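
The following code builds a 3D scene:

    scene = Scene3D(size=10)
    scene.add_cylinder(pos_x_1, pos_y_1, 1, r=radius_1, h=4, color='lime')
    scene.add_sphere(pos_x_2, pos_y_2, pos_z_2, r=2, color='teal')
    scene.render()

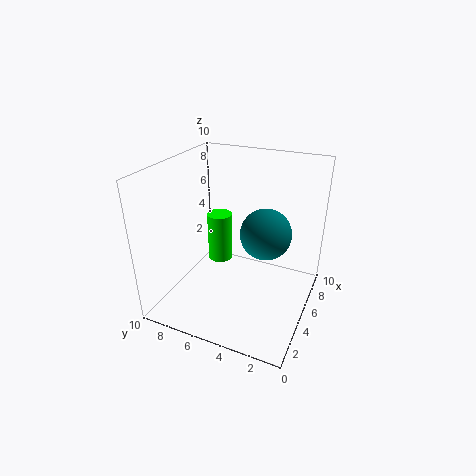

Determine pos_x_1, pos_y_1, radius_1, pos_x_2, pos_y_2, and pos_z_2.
pos_x_1 = 8; pos_y_1 = 8; radius_1 = 1; pos_x_2 = 8; pos_y_2 = 4; pos_z_2 = 4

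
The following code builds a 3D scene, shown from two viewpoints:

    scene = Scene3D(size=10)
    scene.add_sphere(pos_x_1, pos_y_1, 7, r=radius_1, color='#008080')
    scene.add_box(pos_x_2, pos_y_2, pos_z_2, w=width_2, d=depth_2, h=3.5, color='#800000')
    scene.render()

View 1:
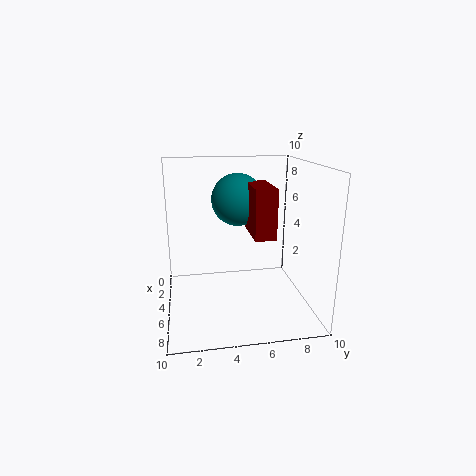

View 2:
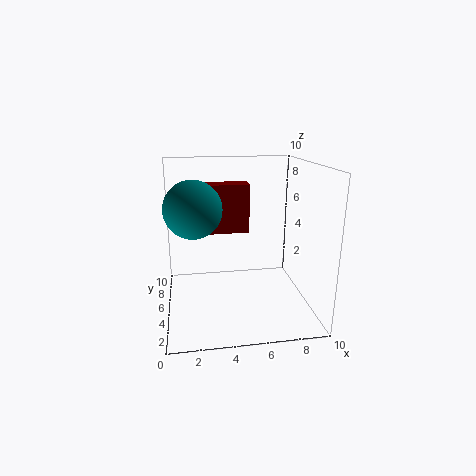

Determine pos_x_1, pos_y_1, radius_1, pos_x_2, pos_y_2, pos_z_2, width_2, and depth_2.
pos_x_1 = 2
pos_y_1 = 5.5
radius_1 = 2
pos_x_2 = 2.5
pos_y_2 = 6
pos_z_2 = 5
width_2 = 3.5
depth_2 = 1.5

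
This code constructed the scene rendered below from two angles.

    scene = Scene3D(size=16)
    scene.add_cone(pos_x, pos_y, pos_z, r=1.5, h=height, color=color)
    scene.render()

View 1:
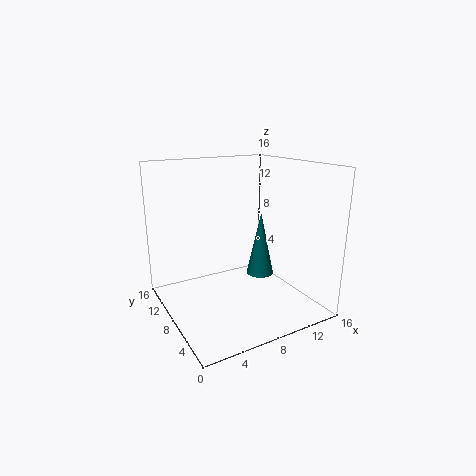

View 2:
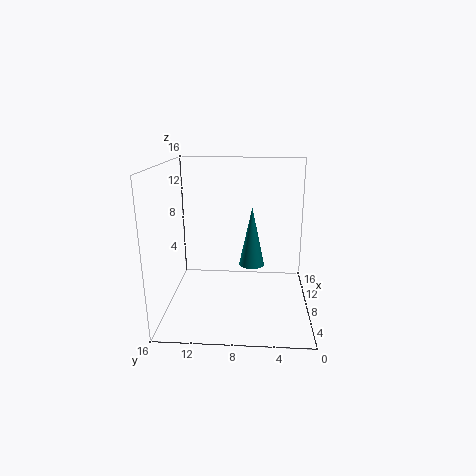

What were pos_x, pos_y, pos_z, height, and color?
pos_x = 10, pos_y = 6.5, pos_z = 4, height = 7, color = 'teal'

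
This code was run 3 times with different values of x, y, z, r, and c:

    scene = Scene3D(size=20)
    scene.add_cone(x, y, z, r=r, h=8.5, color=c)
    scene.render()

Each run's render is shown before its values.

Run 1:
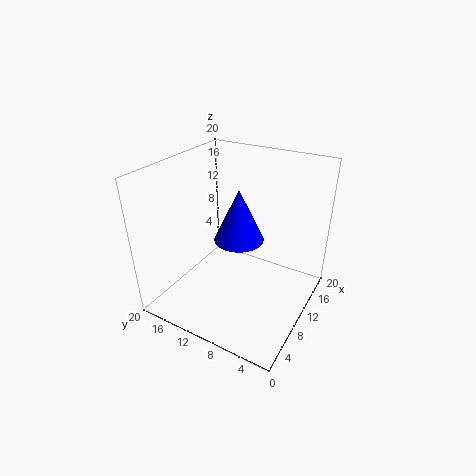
x = 15.5; y = 13; z = 6; r = 4; c = 'blue'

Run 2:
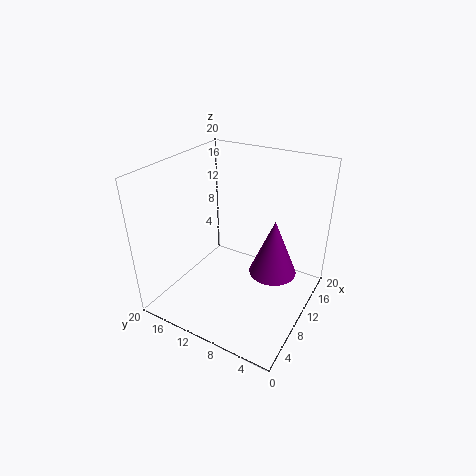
x = 13.5; y = 6; z = 3.5; r = 3.5; c = 'purple'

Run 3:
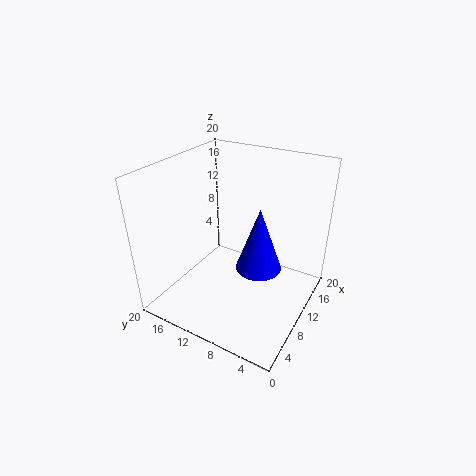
x = 8.5; y = 6; z = 7.5; r = 3; c = 'blue'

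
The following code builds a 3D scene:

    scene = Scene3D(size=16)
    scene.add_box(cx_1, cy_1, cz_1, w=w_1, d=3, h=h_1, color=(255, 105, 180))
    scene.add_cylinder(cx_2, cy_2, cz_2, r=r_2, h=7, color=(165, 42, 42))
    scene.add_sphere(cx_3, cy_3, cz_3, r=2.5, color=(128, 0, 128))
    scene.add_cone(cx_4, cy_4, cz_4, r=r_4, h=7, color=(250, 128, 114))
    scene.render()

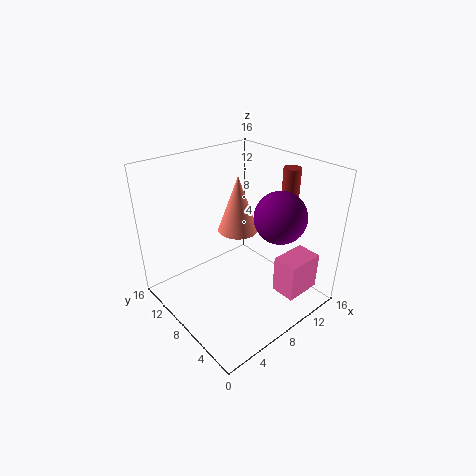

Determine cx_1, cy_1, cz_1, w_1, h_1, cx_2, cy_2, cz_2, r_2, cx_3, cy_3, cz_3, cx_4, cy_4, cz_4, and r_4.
cx_1 = 11.5, cy_1 = 2.5, cz_1 = 0.5, w_1 = 4.5, h_1 = 4.5, cx_2 = 14.5, cy_2 = 6.5, cz_2 = 8, r_2 = 1, cx_3 = 8.5, cy_3 = 2.5, cz_3 = 12.5, cx_4 = 11, cy_4 = 11.5, cz_4 = 6.5, r_4 = 2.5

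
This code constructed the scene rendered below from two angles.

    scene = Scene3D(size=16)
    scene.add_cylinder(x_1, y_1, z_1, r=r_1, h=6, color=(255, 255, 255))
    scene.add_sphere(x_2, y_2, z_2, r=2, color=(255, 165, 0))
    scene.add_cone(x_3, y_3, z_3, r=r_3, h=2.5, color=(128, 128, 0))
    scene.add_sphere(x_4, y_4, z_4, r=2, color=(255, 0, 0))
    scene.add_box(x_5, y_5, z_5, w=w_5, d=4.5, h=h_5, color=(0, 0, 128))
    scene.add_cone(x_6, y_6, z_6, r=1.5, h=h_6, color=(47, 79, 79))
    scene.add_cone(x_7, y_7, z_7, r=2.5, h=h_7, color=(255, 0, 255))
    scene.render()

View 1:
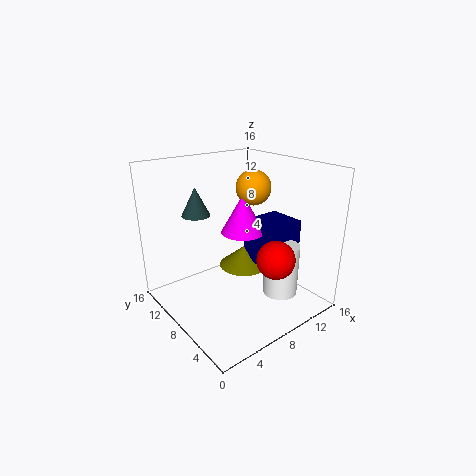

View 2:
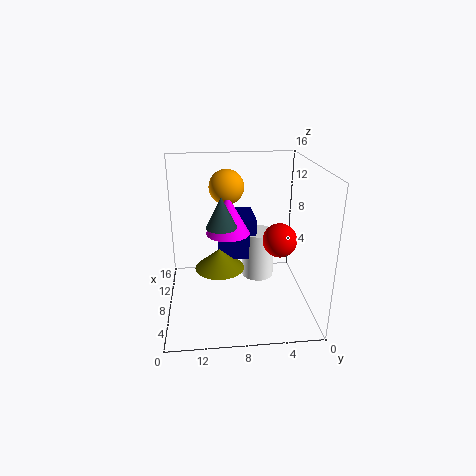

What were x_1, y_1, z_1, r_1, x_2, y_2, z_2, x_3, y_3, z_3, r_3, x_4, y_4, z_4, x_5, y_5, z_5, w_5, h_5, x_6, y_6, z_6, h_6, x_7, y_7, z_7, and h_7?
x_1 = 12, y_1 = 5, z_1 = 1, r_1 = 2, x_2 = 11, y_2 = 9, z_2 = 13, x_3 = 10.5, y_3 = 10, z_3 = 3, r_3 = 3, x_4 = 9, y_4 = 3, z_4 = 7, x_5 = 10.5, y_5 = 5.5, z_5 = 4, w_5 = 5, h_5 = 5, x_6 = 4, y_6 = 10, z_6 = 11, h_6 = 3, x_7 = 9.5, y_7 = 9, z_7 = 8, h_7 = 4.5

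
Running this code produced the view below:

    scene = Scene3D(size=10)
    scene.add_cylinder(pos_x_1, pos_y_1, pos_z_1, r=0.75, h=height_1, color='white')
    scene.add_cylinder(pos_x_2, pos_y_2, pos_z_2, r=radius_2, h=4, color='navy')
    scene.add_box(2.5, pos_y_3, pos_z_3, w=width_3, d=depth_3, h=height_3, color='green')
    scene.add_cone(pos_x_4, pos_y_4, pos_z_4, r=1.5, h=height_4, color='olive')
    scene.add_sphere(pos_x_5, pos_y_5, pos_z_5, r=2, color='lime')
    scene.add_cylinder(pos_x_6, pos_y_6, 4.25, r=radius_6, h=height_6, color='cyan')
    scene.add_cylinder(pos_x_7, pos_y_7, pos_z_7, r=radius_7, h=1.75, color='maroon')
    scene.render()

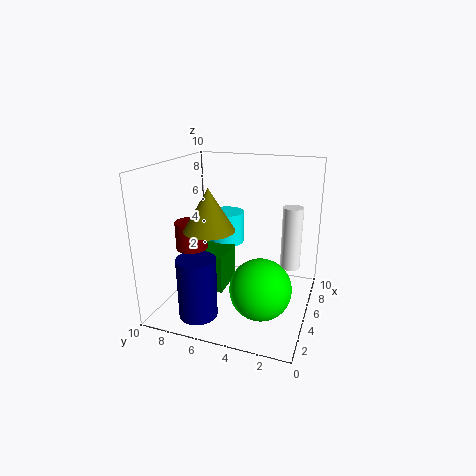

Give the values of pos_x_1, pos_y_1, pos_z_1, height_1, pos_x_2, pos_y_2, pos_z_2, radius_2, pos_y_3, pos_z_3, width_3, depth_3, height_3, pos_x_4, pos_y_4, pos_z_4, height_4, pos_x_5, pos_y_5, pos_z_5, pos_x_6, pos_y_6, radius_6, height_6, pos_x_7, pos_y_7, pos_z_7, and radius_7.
pos_x_1 = 7.75
pos_y_1 = 1.75
pos_z_1 = 2
height_1 = 4.75
pos_x_2 = 1.5
pos_y_2 = 6.5
pos_z_2 = 0.75
radius_2 = 1.25
pos_y_3 = 5.25
pos_z_3 = 2
width_3 = 2.5
depth_3 = 2
height_3 = 2.5
pos_x_4 = 1.5
pos_y_4 = 5.5
pos_z_4 = 6.75
height_4 = 2.5
pos_x_5 = 3
pos_y_5 = 2.75
pos_z_5 = 2.5
pos_x_6 = 6
pos_y_6 = 6.25
radius_6 = 1.25
height_6 = 2.25
pos_x_7 = 2.5
pos_y_7 = 7.25
pos_z_7 = 5
radius_7 = 1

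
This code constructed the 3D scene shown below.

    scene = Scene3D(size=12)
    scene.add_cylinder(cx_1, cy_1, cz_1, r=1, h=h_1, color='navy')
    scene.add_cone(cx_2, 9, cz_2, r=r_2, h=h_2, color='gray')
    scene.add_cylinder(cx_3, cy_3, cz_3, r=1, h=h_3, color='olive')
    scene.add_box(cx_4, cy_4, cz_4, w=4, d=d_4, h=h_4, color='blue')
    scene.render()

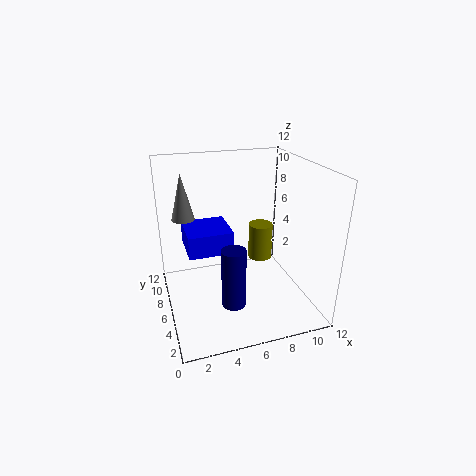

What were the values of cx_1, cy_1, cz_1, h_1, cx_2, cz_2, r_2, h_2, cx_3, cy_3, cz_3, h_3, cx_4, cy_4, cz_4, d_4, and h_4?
cx_1 = 5, cy_1 = 4, cz_1 = 1, h_1 = 5, cx_2 = 2, cz_2 = 7, r_2 = 1, h_2 = 4, cx_3 = 8, cy_3 = 6, cz_3 = 4, h_3 = 3, cx_4 = 2, cy_4 = 7, cz_4 = 4, d_4 = 4, h_4 = 2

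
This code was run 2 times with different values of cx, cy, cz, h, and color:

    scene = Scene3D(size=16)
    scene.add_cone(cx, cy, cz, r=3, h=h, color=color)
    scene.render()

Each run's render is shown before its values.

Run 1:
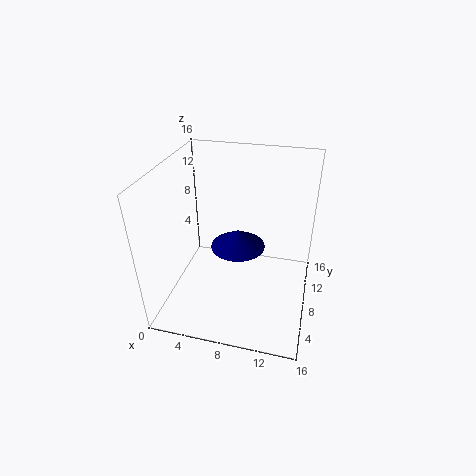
cx = 8
cy = 8
cz = 7
h = 2
color = 'navy'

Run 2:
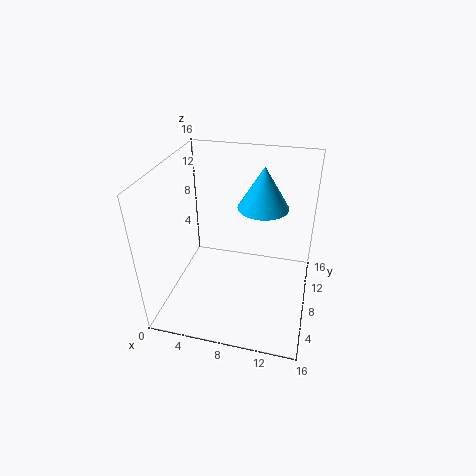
cx = 10
cy = 12
cz = 10
h = 5
color = 'deepskyblue'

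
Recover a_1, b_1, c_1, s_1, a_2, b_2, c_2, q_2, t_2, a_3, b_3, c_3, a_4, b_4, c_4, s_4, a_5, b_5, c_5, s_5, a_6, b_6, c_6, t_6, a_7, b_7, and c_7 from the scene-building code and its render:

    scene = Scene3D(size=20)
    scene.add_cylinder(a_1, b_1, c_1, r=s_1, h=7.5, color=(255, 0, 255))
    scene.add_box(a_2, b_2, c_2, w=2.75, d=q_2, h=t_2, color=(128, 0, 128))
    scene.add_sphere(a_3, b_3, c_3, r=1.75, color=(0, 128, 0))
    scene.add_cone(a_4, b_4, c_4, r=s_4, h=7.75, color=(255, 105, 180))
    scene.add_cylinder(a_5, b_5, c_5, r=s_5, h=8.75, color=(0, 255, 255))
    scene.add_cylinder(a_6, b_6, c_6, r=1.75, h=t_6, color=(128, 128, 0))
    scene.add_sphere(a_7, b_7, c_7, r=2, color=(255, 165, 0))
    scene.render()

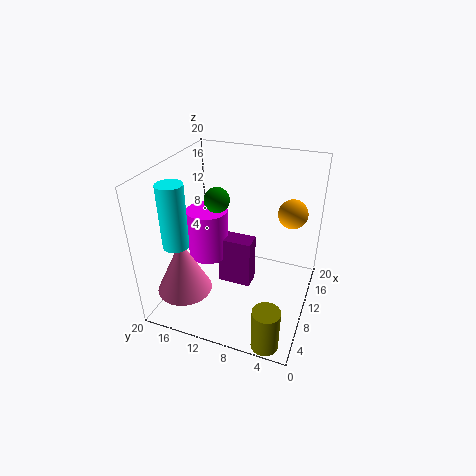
a_1 = 11.75; b_1 = 15.5; c_1 = 5; s_1 = 3; a_2 = 10.75; b_2 = 8.5; c_2 = 1; q_2 = 5; t_2 = 7.5; a_3 = 10.5; b_3 = 13.25; c_3 = 15; a_4 = 4.75; b_4 = 16; c_4 = 3.5; s_4 = 3.75; a_5 = 5.25; b_5 = 17; c_5 = 10; s_5 = 1.75; a_6 = 1.75; b_6 = 3.25; c_6 = 0.25; t_6 = 5.75; a_7 = 13; b_7 = 3.25; c_7 = 13.5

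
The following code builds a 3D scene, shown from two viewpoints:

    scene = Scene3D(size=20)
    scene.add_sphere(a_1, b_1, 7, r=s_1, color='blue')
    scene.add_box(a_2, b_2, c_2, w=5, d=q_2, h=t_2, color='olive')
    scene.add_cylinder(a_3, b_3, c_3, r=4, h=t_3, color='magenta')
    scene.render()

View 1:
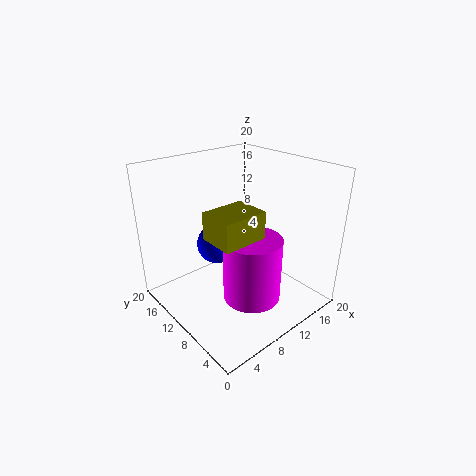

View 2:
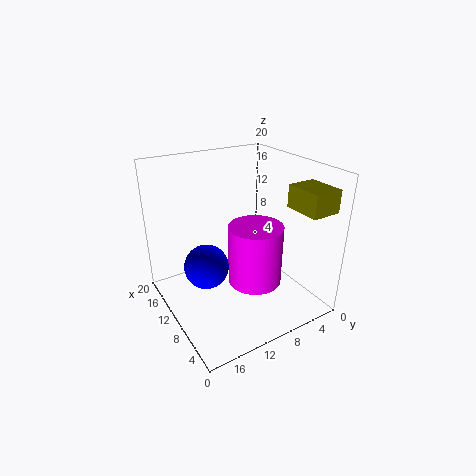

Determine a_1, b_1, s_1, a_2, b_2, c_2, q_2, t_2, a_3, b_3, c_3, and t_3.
a_1 = 10
b_1 = 15
s_1 = 3
a_2 = 1
b_2 = 1
c_2 = 15
q_2 = 4
t_2 = 3
a_3 = 10
b_3 = 7
c_3 = 2
t_3 = 9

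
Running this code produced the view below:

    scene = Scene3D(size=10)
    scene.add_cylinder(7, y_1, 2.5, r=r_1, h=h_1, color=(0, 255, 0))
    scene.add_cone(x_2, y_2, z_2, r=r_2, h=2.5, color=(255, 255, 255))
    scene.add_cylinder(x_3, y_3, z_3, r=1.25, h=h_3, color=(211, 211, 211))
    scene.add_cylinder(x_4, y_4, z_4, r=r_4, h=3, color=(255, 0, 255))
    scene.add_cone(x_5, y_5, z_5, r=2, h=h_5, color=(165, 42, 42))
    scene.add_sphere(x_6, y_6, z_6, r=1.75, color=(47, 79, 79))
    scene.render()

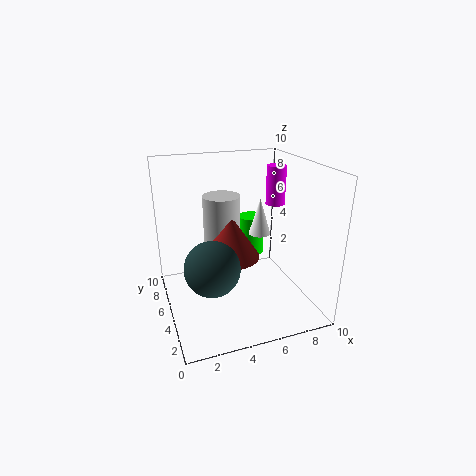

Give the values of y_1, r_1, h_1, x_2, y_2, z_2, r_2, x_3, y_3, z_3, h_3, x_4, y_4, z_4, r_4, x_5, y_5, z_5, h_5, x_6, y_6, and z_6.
y_1 = 7.5
r_1 = 1
h_1 = 3
x_2 = 6.5
y_2 = 4.75
z_2 = 5.25
r_2 = 0.75
x_3 = 4
y_3 = 5.5
z_3 = 3.5
h_3 = 4.5
x_4 = 9
y_4 = 7.5
z_4 = 6.25
r_4 = 0.75
x_5 = 4.25
y_5 = 4.5
z_5 = 4
h_5 = 3
x_6 = 2.5
y_6 = 2.75
z_6 = 4.25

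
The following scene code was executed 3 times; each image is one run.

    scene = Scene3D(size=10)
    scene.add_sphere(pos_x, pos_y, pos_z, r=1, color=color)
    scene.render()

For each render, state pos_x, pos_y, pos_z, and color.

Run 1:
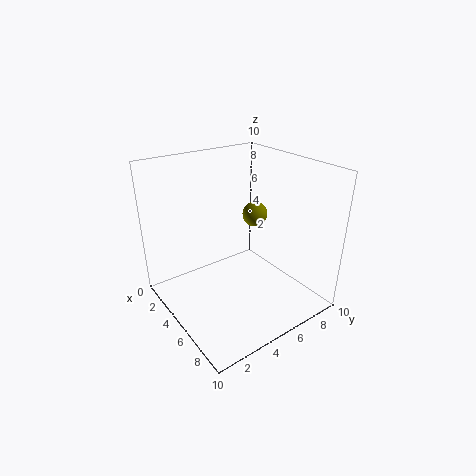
pos_x = 2.5, pos_y = 8.5, pos_z = 5, color = 'olive'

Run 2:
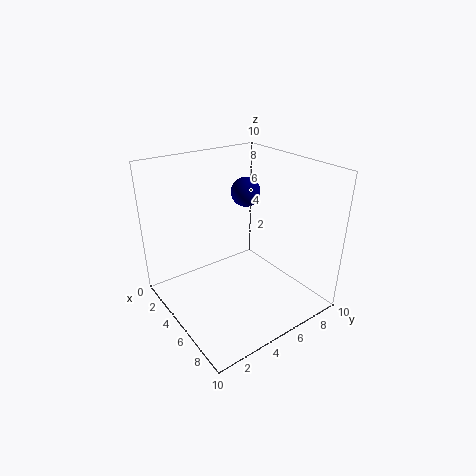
pos_x = 4.5, pos_y = 6, pos_z = 8, color = 'navy'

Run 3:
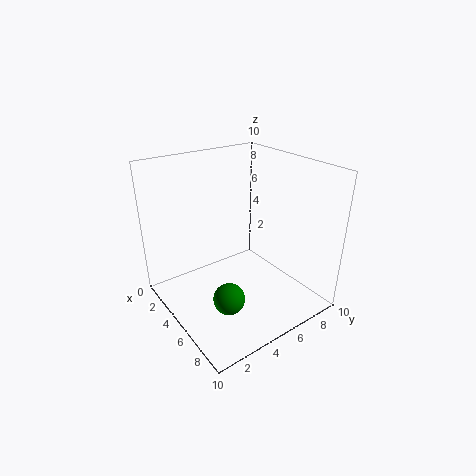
pos_x = 7.5, pos_y = 2.5, pos_z = 2.5, color = 'green'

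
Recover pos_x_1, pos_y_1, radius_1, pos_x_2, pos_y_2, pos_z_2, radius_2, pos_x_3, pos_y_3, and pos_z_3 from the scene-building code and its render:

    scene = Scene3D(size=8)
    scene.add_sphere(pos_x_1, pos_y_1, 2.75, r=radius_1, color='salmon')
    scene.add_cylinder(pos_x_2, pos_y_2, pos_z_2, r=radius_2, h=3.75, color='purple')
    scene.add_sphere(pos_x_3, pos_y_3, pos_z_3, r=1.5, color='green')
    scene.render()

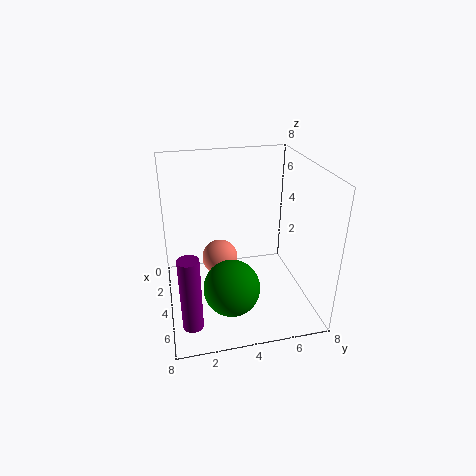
pos_x_1 = 3.75, pos_y_1 = 3, radius_1 = 1, pos_x_2 = 7.25, pos_y_2 = 1, pos_z_2 = 1.25, radius_2 = 0.5, pos_x_3 = 5.75, pos_y_3 = 3.25, pos_z_3 = 2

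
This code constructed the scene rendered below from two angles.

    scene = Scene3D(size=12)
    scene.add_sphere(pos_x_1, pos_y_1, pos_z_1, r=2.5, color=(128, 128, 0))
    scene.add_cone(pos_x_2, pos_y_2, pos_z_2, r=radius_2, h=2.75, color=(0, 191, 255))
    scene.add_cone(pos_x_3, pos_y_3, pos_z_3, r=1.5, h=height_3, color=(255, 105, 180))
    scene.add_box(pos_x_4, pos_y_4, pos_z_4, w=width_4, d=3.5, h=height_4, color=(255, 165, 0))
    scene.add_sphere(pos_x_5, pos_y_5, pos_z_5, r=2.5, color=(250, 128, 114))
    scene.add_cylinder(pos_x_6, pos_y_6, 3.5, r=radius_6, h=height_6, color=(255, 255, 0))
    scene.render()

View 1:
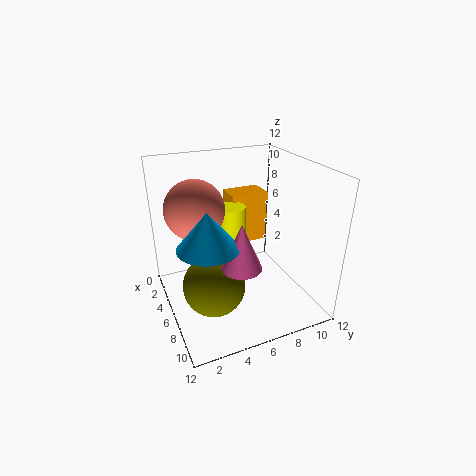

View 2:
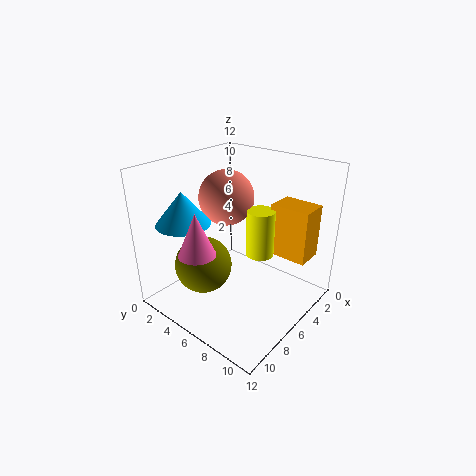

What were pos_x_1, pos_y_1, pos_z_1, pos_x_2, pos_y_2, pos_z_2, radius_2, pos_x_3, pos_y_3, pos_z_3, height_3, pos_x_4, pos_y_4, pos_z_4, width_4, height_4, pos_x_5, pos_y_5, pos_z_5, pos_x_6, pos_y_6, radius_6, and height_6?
pos_x_1 = 7.5, pos_y_1 = 3.25, pos_z_1 = 3, pos_x_2 = 8.75, pos_y_2 = 2.5, pos_z_2 = 7.25, radius_2 = 2.25, pos_x_3 = 9.5, pos_y_3 = 4.75, pos_z_3 = 5.5, height_3 = 3.5, pos_x_4 = 0.25, pos_y_4 = 7, pos_z_4 = 3.5, width_4 = 2.5, height_4 = 4.75, pos_x_5 = 4, pos_y_5 = 3, pos_z_5 = 8.25, pos_x_6 = 3.5, pos_y_6 = 6.5, radius_6 = 1.25, height_6 = 4.25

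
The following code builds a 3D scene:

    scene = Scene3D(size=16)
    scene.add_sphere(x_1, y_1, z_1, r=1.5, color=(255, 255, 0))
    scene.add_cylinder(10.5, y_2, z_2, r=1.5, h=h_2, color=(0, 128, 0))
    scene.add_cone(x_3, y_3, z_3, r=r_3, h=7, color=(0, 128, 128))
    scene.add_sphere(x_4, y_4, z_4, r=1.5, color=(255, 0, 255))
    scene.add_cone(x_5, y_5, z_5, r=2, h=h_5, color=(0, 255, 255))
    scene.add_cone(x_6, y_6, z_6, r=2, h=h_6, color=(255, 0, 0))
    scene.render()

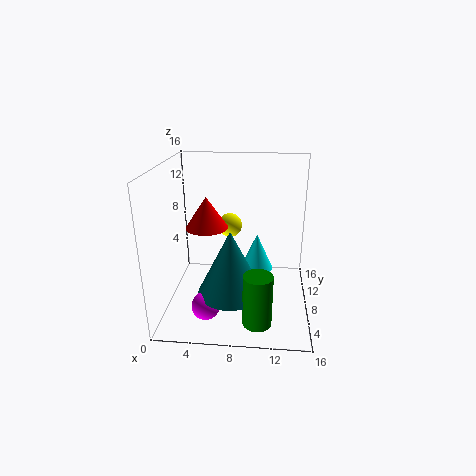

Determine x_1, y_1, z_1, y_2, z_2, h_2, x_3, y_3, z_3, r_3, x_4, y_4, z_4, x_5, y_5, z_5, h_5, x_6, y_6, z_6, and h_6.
x_1 = 6.5
y_1 = 13
z_1 = 7.5
y_2 = 2.5
z_2 = 1
h_2 = 5.5
x_3 = 7.5
y_3 = 5
z_3 = 3
r_3 = 3.5
x_4 = 5
y_4 = 3.5
z_4 = 2
x_5 = 10
y_5 = 11.5
z_5 = 2.5
h_5 = 4.5
x_6 = 5.5
y_6 = 3.5
z_6 = 11
h_6 = 3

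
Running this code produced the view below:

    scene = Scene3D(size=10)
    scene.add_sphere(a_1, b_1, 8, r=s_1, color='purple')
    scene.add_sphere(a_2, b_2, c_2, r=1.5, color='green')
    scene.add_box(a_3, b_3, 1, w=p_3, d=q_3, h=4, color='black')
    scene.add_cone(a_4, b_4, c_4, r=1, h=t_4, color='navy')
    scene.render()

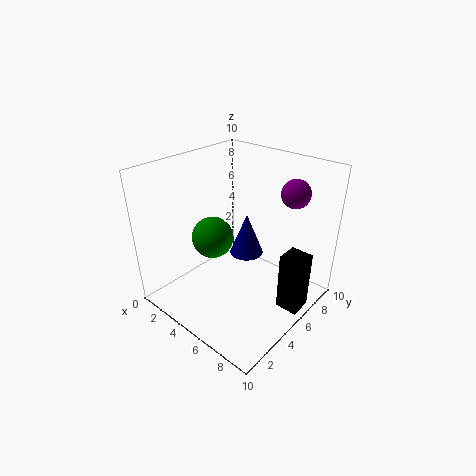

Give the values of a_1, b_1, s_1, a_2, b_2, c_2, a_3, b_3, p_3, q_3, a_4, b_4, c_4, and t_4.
a_1 = 7.5; b_1 = 8; s_1 = 1; a_2 = 3; b_2 = 4.5; c_2 = 4.5; a_3 = 8.5; b_3 = 5; p_3 = 1.5; q_3 = 1.5; a_4 = 7; b_4 = 3.5; c_4 = 5.5; t_4 = 2.5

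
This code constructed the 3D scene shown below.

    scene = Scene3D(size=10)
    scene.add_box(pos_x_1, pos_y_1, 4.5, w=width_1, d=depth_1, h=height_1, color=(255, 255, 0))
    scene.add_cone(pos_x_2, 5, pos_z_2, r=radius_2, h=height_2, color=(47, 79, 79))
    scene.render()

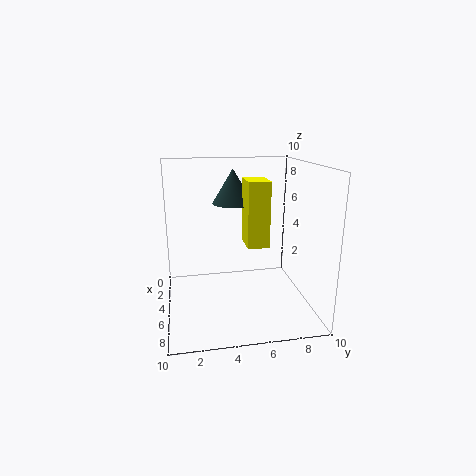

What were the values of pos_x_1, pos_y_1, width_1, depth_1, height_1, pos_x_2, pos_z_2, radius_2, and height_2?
pos_x_1 = 4; pos_y_1 = 5.5; width_1 = 2; depth_1 = 1.5; height_1 = 4.5; pos_x_2 = 3; pos_z_2 = 7; radius_2 = 1.5; height_2 = 2.5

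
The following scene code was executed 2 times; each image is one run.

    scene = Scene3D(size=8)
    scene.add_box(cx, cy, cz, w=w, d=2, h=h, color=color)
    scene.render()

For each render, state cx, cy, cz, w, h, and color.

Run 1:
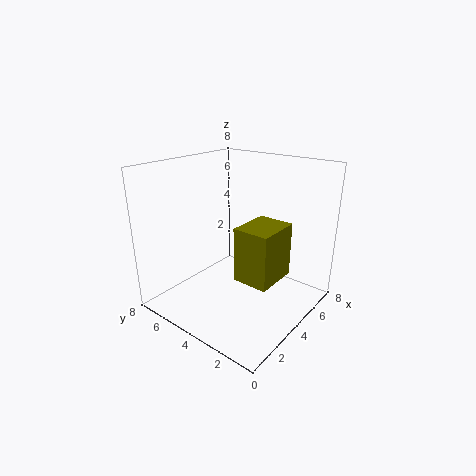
cx = 3; cy = 1.5; cz = 2; w = 2.5; h = 3; color = 'olive'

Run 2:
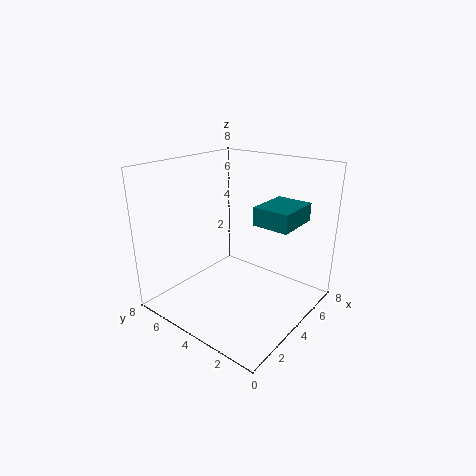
cx = 4; cy = 1; cz = 5; w = 2.5; h = 1; color = 'teal'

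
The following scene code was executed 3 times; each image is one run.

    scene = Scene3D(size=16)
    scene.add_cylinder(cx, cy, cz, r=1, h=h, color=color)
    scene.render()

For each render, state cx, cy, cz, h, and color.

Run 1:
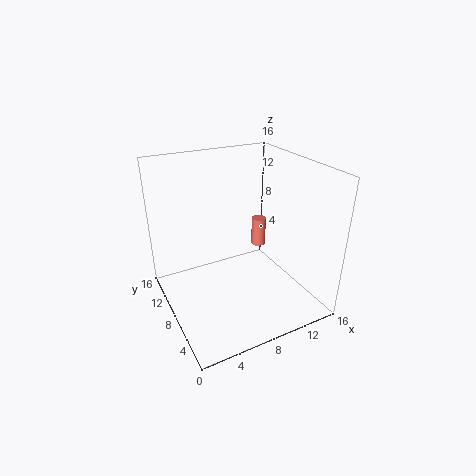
cx = 15; cy = 15; cz = 2; h = 4; color = 'salmon'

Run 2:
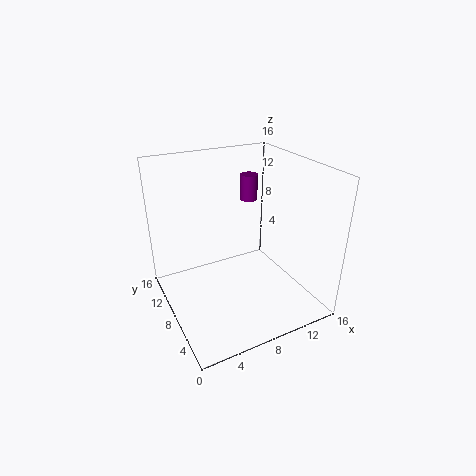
cx = 11; cy = 11; cz = 11; h = 3; color = 'purple'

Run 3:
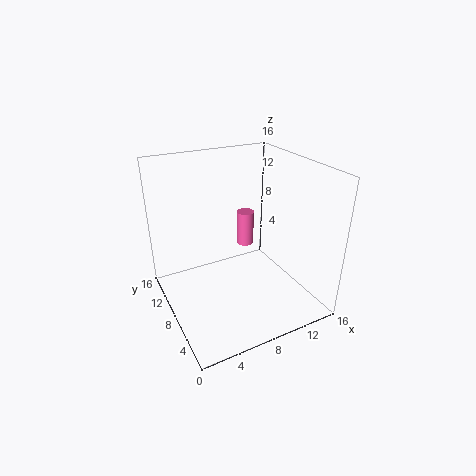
cx = 10; cy = 10; cz = 6; h = 4; color = 'hotpink'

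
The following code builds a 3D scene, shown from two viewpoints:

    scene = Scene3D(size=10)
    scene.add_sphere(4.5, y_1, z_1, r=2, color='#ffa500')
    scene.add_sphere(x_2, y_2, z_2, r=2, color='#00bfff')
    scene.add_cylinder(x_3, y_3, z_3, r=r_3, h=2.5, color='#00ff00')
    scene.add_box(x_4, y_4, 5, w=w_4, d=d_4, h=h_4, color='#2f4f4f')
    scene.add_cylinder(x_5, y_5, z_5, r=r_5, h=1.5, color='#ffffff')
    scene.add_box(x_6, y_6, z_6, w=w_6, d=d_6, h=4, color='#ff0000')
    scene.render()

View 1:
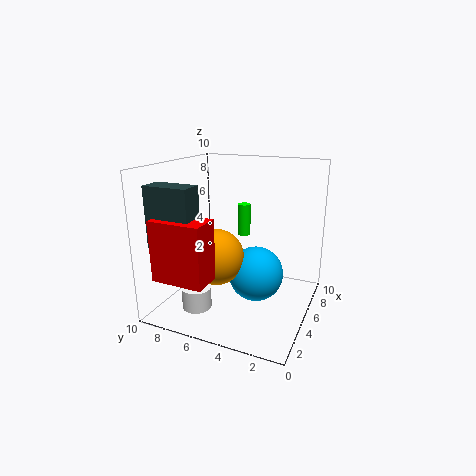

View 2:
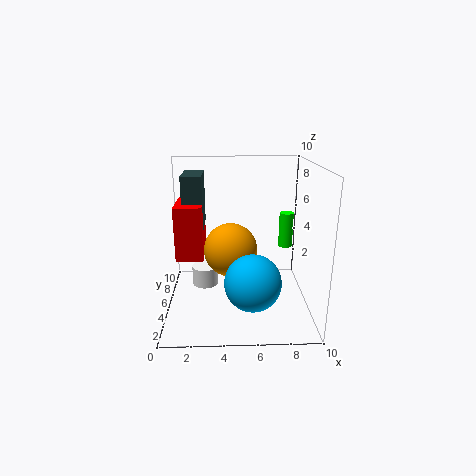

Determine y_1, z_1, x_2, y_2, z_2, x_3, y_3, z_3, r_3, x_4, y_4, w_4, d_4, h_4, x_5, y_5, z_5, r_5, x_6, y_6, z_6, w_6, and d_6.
y_1 = 6.5; z_1 = 3.5; x_2 = 6; y_2 = 4; z_2 = 2; x_3 = 8.5; y_3 = 6; z_3 = 4; r_3 = 0.5; x_4 = 1; y_4 = 6.5; w_4 = 1.5; d_4 = 3; h_4 = 4; x_5 = 2.5; y_5 = 7; z_5 = 0.5; r_5 = 1; x_6 = 0.5; y_6 = 5.5; z_6 = 3; w_6 = 2; d_6 = 3.5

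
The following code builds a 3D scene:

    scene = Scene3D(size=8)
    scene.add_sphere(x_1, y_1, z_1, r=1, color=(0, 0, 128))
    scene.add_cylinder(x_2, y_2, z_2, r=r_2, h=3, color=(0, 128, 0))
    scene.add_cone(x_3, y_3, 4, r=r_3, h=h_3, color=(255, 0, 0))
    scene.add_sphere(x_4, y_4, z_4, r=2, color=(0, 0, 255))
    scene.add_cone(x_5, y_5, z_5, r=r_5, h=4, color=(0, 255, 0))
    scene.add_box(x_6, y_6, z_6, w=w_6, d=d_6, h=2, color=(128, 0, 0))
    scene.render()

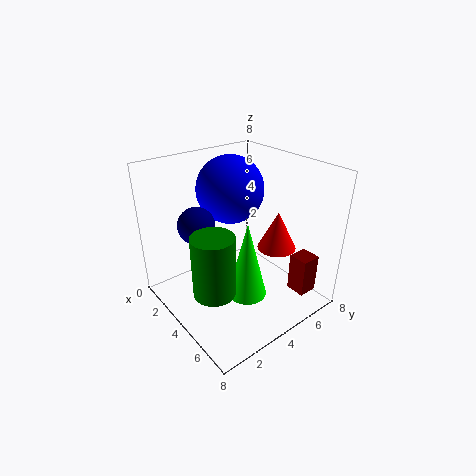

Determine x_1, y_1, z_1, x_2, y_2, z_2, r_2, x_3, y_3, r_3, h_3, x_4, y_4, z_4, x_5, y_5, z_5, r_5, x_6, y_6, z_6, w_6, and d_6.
x_1 = 3, y_1 = 2, z_1 = 5, x_2 = 6, y_2 = 1, z_2 = 3, r_2 = 1, x_3 = 6, y_3 = 5, r_3 = 1, h_3 = 2, x_4 = 2, y_4 = 5, z_4 = 6, x_5 = 6, y_5 = 3, z_5 = 2, r_5 = 1, x_6 = 7, y_6 = 5, z_6 = 2, w_6 = 1, d_6 = 1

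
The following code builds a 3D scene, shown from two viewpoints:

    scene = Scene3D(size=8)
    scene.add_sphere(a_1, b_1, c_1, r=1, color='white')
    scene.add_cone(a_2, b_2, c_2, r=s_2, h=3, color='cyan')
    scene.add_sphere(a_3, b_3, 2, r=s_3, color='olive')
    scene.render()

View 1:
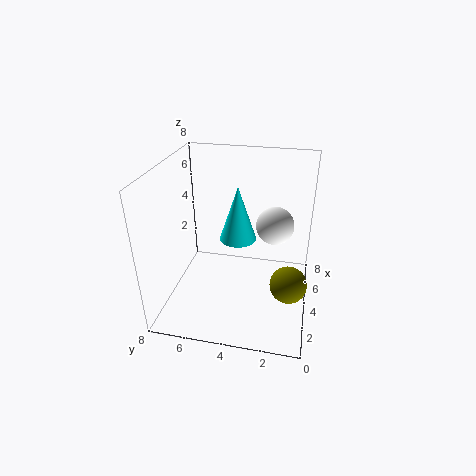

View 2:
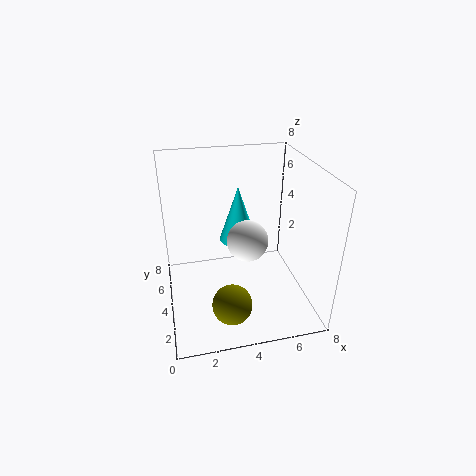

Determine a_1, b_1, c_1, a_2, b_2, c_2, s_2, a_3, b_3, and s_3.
a_1 = 4; b_1 = 2; c_1 = 5; a_2 = 4; b_2 = 4; c_2 = 4; s_2 = 1; a_3 = 3; b_3 = 1; s_3 = 1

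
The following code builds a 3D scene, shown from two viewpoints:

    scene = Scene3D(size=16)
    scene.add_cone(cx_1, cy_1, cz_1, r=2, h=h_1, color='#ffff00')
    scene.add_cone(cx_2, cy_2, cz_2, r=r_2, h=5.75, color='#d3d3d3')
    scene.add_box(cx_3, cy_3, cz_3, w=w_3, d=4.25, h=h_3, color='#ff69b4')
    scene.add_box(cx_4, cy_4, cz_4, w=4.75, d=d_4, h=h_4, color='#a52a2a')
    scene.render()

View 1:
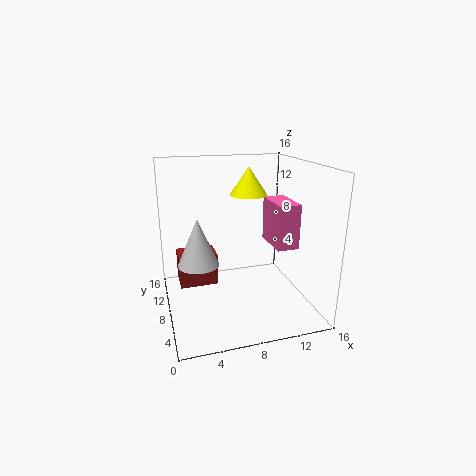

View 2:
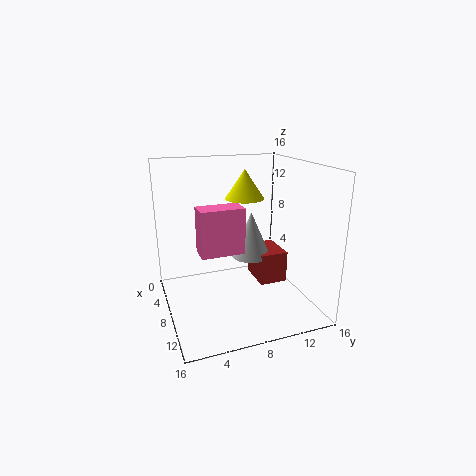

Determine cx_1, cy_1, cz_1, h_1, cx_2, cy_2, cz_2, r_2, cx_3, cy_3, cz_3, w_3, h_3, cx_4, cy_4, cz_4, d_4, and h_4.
cx_1 = 9.25
cy_1 = 8.25
cz_1 = 12.75
h_1 = 3
cx_2 = 4
cy_2 = 11.25
cz_2 = 3.75
r_2 = 2.5
cx_3 = 10.5
cy_3 = 2.75
cz_3 = 8.25
w_3 = 2.25
h_3 = 4.5
cx_4 = 1.75
cy_4 = 11.75
cz_4 = 0.5
d_4 = 3.5
h_4 = 4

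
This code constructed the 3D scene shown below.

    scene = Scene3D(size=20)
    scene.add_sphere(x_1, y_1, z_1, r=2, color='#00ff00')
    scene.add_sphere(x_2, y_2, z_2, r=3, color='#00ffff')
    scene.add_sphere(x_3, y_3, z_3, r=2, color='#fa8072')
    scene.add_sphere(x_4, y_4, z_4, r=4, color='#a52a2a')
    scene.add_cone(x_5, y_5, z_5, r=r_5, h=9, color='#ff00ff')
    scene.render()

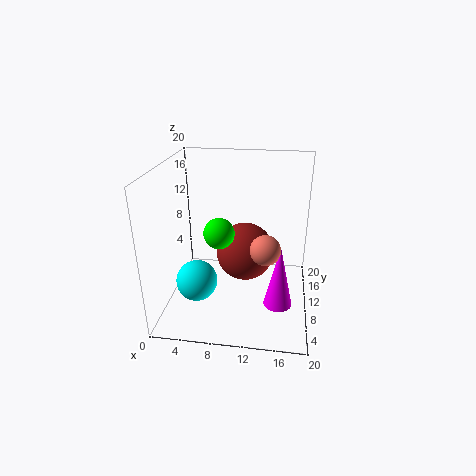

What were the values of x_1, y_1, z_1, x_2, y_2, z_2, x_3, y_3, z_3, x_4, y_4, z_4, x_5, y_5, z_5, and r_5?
x_1 = 8, y_1 = 7, z_1 = 12, x_2 = 4, y_2 = 9, z_2 = 3, x_3 = 14, y_3 = 7, z_3 = 10, x_4 = 11, y_4 = 10, z_4 = 8, x_5 = 16, y_5 = 8, z_5 = 1, r_5 = 2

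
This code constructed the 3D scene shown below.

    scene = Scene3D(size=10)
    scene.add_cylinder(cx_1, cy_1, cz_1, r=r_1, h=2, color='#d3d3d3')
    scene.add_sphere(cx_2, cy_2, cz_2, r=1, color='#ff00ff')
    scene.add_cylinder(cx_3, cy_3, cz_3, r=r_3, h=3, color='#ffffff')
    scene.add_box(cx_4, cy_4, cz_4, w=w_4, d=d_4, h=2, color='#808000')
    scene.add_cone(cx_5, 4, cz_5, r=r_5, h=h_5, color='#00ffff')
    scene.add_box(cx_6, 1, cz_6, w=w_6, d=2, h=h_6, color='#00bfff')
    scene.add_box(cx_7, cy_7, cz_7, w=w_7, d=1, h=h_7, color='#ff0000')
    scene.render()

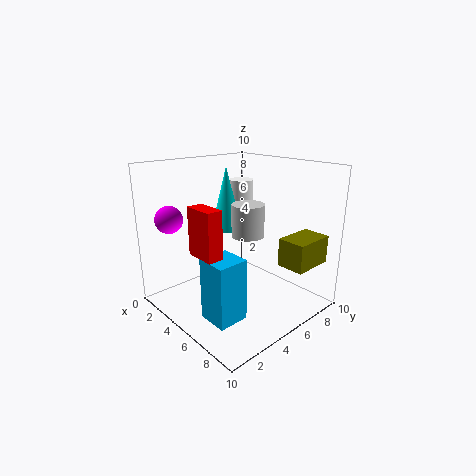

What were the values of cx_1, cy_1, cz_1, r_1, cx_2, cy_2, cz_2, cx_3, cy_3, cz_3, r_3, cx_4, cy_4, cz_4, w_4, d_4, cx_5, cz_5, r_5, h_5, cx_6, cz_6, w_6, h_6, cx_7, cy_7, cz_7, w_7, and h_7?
cx_1 = 7; cy_1 = 4; cz_1 = 6; r_1 = 1; cx_2 = 1; cy_2 = 2; cz_2 = 6; cx_3 = 1; cy_3 = 9; cz_3 = 5; r_3 = 1; cx_4 = 7; cy_4 = 7; cz_4 = 3; w_4 = 2; d_4 = 3; cx_5 = 5; cz_5 = 6; r_5 = 1; h_5 = 4; cx_6 = 6; cz_6 = 1; w_6 = 2; h_6 = 4; cx_7 = 5; cy_7 = 1; cz_7 = 5; w_7 = 2; h_7 = 3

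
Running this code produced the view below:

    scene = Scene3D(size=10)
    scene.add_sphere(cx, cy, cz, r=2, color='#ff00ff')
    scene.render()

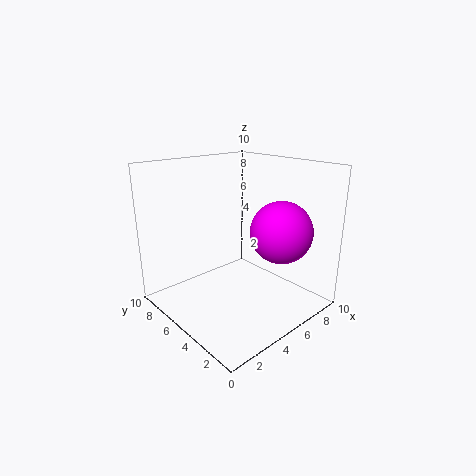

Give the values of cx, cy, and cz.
cx = 6, cy = 2, cz = 6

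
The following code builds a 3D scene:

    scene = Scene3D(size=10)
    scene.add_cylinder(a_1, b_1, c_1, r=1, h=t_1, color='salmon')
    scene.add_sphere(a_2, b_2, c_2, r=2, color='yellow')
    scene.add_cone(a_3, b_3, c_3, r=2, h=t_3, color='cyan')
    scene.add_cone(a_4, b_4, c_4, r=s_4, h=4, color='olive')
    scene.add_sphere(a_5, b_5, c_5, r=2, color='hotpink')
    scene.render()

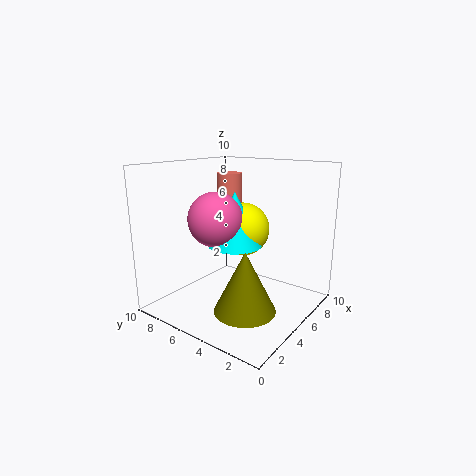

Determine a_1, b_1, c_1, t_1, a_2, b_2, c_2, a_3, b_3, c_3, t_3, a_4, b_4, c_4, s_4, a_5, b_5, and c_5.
a_1 = 8
b_1 = 8
c_1 = 6
t_1 = 3
a_2 = 7
b_2 = 6
c_2 = 5
a_3 = 6
b_3 = 6
c_3 = 4
t_3 = 4
a_4 = 3
b_4 = 3
c_4 = 1
s_4 = 2
a_5 = 5
b_5 = 7
c_5 = 6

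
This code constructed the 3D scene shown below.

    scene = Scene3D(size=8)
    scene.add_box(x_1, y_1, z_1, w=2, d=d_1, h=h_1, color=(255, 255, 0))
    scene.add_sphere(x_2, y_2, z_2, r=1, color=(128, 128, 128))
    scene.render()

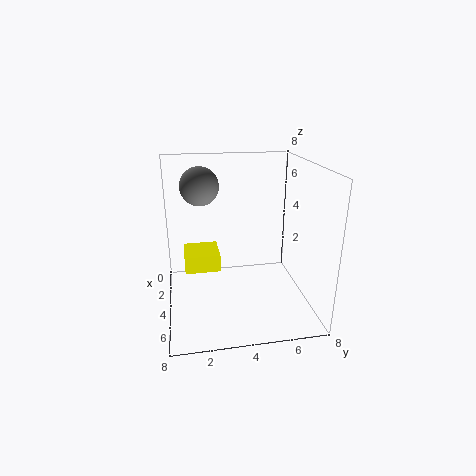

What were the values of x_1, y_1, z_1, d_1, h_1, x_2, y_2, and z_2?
x_1 = 2
y_1 = 1
z_1 = 2
d_1 = 2
h_1 = 1
x_2 = 4
y_2 = 2
z_2 = 7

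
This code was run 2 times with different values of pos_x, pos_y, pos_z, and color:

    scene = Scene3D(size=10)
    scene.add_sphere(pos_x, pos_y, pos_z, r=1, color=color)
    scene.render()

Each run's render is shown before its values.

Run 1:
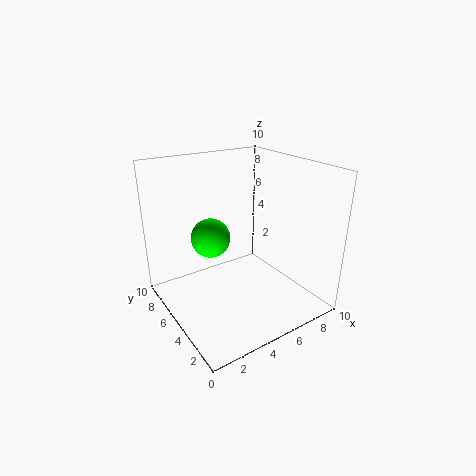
pos_x = 1; pos_y = 1.5; pos_z = 7.5; color = 'lime'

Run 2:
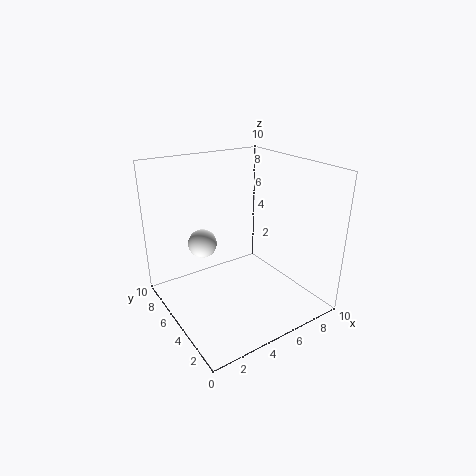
pos_x = 3; pos_y = 6.5; pos_z = 4.5; color = 'white'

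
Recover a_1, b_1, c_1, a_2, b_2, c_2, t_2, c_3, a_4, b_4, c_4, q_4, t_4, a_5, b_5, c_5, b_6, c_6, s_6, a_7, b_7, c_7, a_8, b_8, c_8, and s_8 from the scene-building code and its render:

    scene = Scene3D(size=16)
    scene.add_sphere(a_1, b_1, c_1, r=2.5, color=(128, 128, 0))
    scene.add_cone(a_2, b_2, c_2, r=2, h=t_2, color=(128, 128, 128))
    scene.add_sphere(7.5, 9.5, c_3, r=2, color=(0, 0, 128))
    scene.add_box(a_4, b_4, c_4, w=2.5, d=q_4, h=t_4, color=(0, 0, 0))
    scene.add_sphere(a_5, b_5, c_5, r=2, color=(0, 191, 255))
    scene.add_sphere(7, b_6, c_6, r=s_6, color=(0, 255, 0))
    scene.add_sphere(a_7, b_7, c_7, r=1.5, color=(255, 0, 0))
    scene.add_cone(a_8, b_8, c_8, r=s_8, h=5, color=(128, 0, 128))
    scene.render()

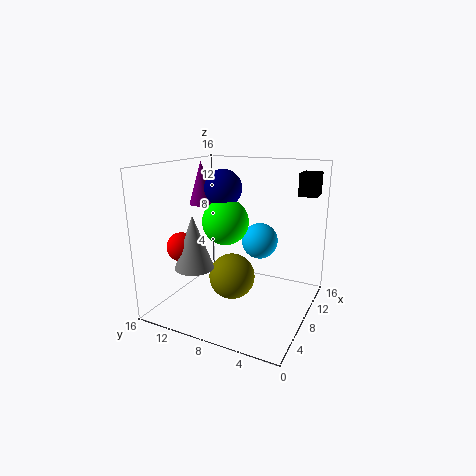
a_1 = 6.5; b_1 = 8; c_1 = 4; a_2 = 3; b_2 = 10.5; c_2 = 6; t_2 = 5.5; c_3 = 13.5; a_4 = 11.5; b_4 = 0.5; c_4 = 12.5; q_4 = 2; t_4 = 2.5; a_5 = 9.5; b_5 = 6; c_5 = 7.5; b_6 = 9; c_6 = 10; s_6 = 2.5; a_7 = 3; b_7 = 12; c_7 = 8; a_8 = 9.5; b_8 = 13.5; c_8 = 11; s_8 = 1.5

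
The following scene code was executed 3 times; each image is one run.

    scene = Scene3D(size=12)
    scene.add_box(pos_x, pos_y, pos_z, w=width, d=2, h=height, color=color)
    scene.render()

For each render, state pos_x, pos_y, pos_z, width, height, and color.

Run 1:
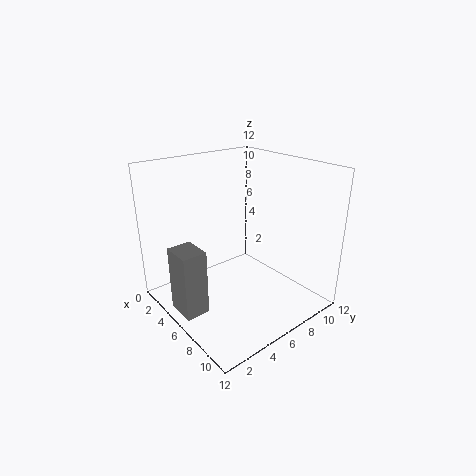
pos_x = 4; pos_y = 0.5; pos_z = 0.5; width = 2.5; height = 5.5; color = 'gray'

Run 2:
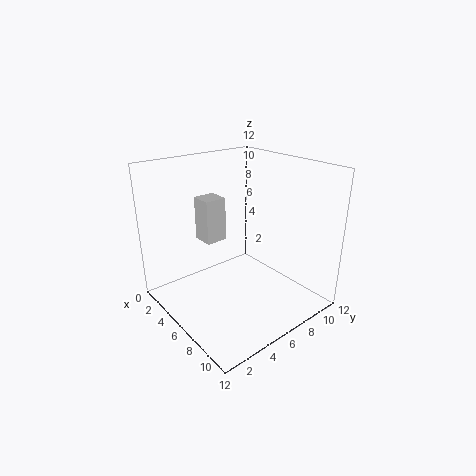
pos_x = 1; pos_y = 5; pos_z = 4.5; width = 2; height = 4; color = 'lightgray'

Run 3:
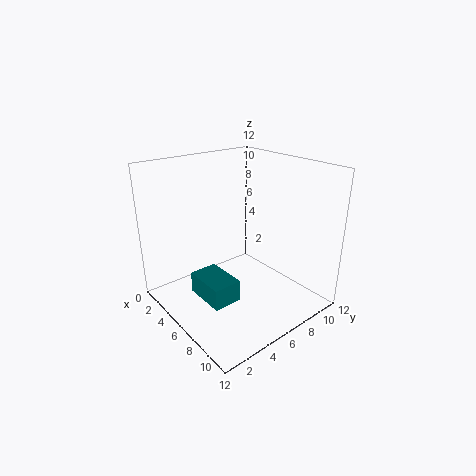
pos_x = 7.5; pos_y = 0.5; pos_z = 4; width = 3; height = 1.5; color = 'teal'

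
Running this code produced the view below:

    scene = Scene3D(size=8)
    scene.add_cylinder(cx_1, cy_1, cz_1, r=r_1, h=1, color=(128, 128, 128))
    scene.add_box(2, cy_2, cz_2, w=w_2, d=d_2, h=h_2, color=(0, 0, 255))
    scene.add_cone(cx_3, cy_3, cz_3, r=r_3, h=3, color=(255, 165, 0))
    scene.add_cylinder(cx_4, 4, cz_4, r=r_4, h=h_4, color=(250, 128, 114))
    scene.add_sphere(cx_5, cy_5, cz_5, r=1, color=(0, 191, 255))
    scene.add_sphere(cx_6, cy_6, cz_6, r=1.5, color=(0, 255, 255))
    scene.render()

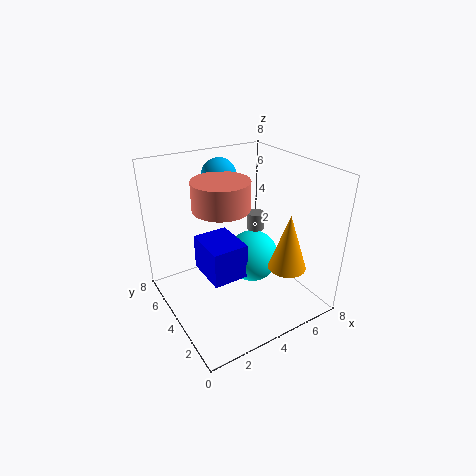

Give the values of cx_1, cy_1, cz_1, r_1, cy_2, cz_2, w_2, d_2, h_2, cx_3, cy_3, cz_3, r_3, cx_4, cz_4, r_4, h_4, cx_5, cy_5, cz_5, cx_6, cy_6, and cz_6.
cx_1 = 5.5
cy_1 = 4.5
cz_1 = 4
r_1 = 0.5
cy_2 = 3
cz_2 = 2
w_2 = 2
d_2 = 2.5
h_2 = 2
cx_3 = 5.5
cy_3 = 1.5
cz_3 = 3
r_3 = 1
cx_4 = 3
cz_4 = 6
r_4 = 1.5
h_4 = 1.5
cx_5 = 4
cy_5 = 6
cz_5 = 7
cx_6 = 5
cy_6 = 4
cz_6 = 2.5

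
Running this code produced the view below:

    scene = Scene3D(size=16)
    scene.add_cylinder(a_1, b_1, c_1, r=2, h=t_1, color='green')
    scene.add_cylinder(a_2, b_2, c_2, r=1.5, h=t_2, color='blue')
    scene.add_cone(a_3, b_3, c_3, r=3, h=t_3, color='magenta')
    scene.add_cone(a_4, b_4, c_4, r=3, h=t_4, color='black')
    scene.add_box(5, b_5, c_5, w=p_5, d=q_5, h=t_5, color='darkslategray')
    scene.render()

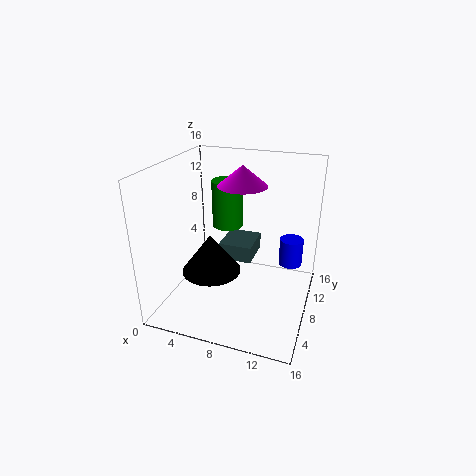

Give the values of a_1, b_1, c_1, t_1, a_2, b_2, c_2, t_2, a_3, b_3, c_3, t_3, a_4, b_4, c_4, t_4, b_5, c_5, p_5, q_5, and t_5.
a_1 = 4.5; b_1 = 14; c_1 = 6.5; t_1 = 6; a_2 = 13; b_2 = 14.5; c_2 = 2; t_2 = 3.5; a_3 = 7; b_3 = 12.5; c_3 = 12.5; t_3 = 2.5; a_4 = 6.5; b_4 = 4; c_4 = 6; t_4 = 4; b_5 = 9.5; c_5 = 4; p_5 = 4; q_5 = 4.5; t_5 = 2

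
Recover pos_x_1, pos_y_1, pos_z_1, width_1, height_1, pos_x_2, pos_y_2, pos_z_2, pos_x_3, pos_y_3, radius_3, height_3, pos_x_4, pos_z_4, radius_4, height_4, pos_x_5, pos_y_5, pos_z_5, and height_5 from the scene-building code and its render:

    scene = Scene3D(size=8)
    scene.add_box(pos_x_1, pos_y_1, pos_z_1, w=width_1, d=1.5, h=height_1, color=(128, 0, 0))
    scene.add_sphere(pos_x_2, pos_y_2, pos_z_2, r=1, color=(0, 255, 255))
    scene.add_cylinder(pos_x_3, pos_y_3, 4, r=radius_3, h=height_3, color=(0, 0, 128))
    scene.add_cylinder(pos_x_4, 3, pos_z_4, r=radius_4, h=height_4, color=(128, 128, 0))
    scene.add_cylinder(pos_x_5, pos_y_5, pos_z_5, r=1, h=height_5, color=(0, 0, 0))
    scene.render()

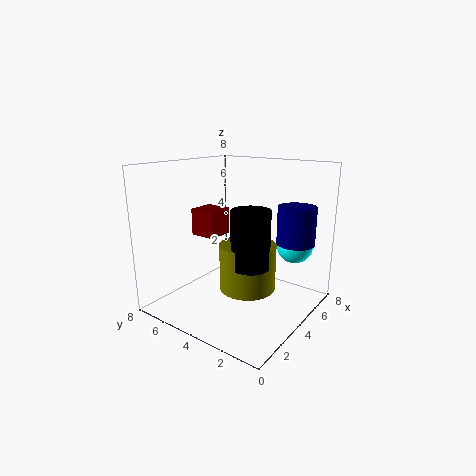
pos_x_1 = 3
pos_y_1 = 5
pos_z_1 = 4
width_1 = 1.5
height_1 = 1.5
pos_x_2 = 6
pos_y_2 = 1.5
pos_z_2 = 3.5
pos_x_3 = 5
pos_y_3 = 1
radius_3 = 1
height_3 = 2
pos_x_4 = 3.5
pos_z_4 = 1.5
radius_4 = 1.5
height_4 = 2.5
pos_x_5 = 3
pos_y_5 = 2.5
pos_z_5 = 3
height_5 = 3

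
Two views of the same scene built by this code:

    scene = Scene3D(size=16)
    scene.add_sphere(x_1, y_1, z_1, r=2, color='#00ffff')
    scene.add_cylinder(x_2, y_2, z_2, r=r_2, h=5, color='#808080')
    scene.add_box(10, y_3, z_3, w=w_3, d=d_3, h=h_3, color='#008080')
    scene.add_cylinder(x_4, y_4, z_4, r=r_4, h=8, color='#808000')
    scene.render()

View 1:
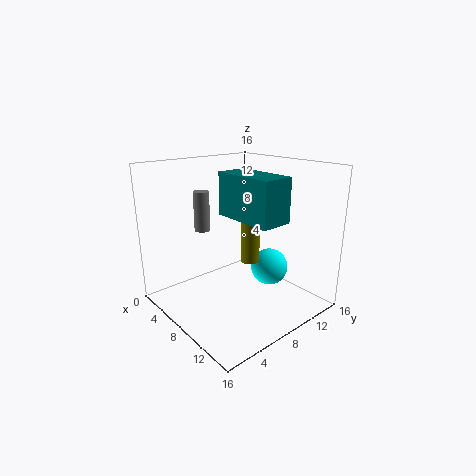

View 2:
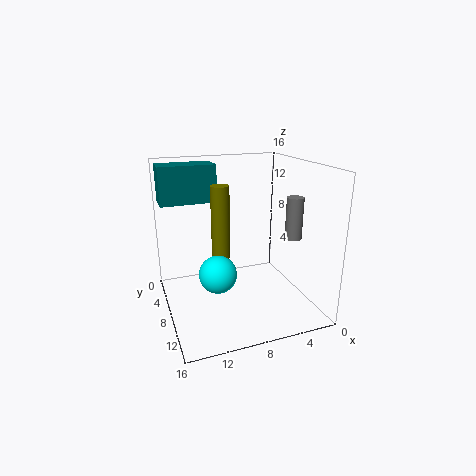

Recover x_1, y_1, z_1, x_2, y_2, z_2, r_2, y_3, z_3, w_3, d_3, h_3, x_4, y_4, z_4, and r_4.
x_1 = 11, y_1 = 10, z_1 = 5, x_2 = 1, y_2 = 8, z_2 = 7, r_2 = 1, y_3 = 4, z_3 = 12, w_3 = 6, d_3 = 3, h_3 = 4, x_4 = 10, y_4 = 8, z_4 = 6, r_4 = 1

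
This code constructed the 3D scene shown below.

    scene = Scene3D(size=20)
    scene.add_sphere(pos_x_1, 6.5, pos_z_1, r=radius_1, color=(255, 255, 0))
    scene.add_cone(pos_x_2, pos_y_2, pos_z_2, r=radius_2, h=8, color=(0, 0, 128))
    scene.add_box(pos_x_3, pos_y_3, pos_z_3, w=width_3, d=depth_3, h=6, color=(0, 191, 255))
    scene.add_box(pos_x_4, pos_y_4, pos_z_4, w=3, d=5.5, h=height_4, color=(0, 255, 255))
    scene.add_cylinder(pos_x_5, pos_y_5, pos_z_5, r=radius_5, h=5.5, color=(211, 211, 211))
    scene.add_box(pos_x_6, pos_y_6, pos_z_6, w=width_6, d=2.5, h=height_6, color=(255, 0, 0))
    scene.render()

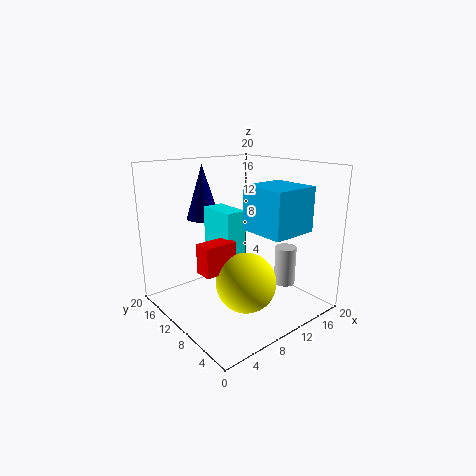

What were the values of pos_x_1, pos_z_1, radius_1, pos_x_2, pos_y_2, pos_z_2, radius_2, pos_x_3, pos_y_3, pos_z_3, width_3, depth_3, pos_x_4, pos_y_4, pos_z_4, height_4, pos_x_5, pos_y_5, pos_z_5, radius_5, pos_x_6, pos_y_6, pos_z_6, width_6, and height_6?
pos_x_1 = 8.5
pos_z_1 = 5
radius_1 = 4
pos_x_2 = 9
pos_y_2 = 17
pos_z_2 = 11.5
radius_2 = 2.5
pos_x_3 = 10
pos_y_3 = 2.5
pos_z_3 = 11.5
width_3 = 6.5
depth_3 = 6.5
pos_x_4 = 7.5
pos_y_4 = 9
pos_z_4 = 6
height_4 = 8
pos_x_5 = 15.5
pos_y_5 = 6
pos_z_5 = 3
radius_5 = 1.5
pos_x_6 = 3.5
pos_y_6 = 8
pos_z_6 = 6.5
width_6 = 4.5
height_6 = 4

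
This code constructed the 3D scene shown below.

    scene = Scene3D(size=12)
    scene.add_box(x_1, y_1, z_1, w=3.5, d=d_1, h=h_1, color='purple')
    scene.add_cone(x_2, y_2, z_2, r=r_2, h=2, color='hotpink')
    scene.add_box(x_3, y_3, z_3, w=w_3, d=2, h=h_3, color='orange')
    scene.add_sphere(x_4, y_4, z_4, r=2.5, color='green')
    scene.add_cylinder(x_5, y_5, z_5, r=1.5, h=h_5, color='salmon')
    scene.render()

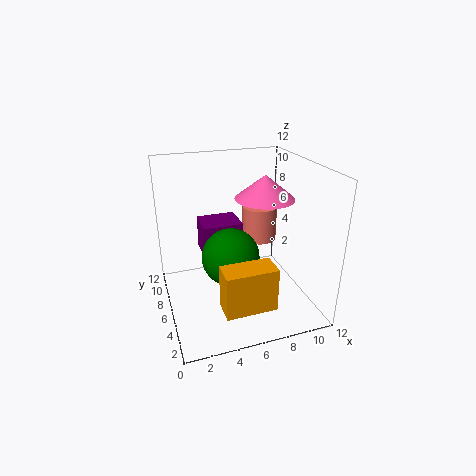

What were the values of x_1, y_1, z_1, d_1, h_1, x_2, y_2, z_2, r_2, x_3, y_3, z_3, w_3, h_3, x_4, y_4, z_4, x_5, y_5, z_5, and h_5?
x_1 = 3.5, y_1 = 7.5, z_1 = 3.5, d_1 = 3, h_1 = 3, x_2 = 8.5, y_2 = 6.5, z_2 = 9, r_2 = 2.5, x_3 = 3.5, y_3 = 1, z_3 = 2, w_3 = 4, h_3 = 3.5, x_4 = 5.5, y_4 = 6.5, z_4 = 4, x_5 = 8.5, y_5 = 7.5, z_5 = 5, h_5 = 3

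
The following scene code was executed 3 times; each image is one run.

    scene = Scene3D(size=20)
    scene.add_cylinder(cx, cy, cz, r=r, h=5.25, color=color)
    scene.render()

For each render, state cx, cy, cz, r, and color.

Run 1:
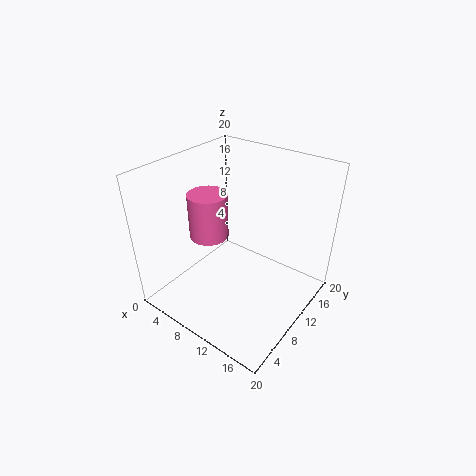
cx = 10.5; cy = 3.75; cz = 14; r = 2.25; color = 'hotpink'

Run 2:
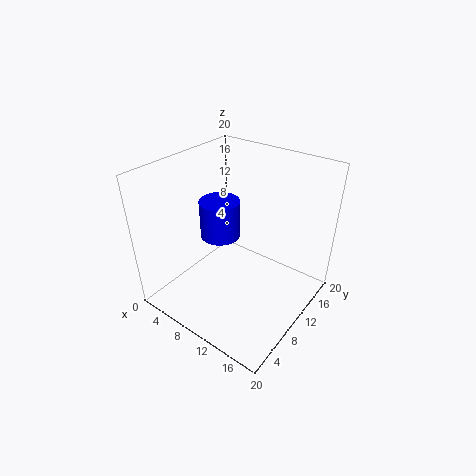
cx = 7.5; cy = 9.25; cz = 10; r = 2.75; color = 'blue'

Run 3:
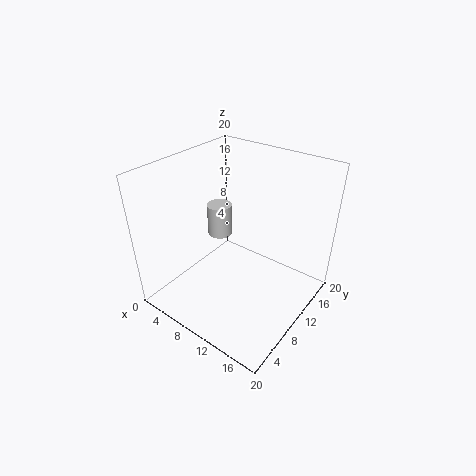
cx = 2.5; cy = 15; cz = 5.5; r = 2; color = 'lightgray'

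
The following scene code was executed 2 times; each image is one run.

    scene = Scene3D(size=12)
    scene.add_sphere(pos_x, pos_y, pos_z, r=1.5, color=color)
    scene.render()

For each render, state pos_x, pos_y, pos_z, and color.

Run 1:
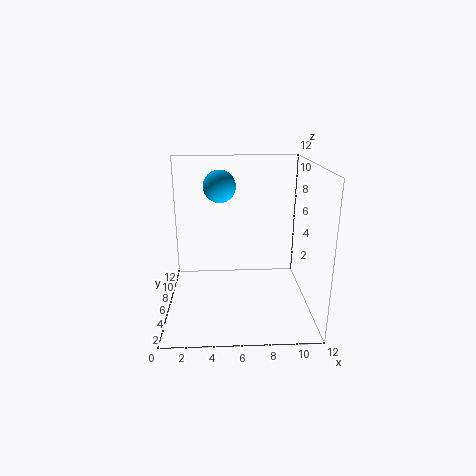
pos_x = 4.5; pos_y = 10; pos_z = 9.5; color = 'deepskyblue'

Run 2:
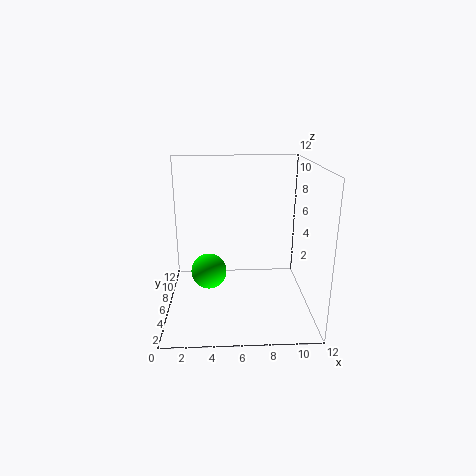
pos_x = 3.5; pos_y = 6; pos_z = 3; color = 'lime'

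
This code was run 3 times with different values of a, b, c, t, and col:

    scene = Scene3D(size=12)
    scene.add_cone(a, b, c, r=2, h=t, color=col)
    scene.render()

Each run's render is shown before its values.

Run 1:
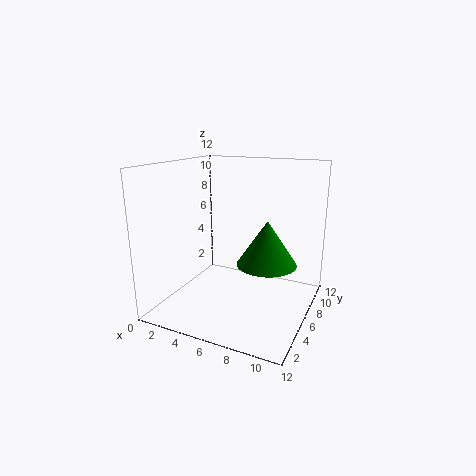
a = 10
b = 2
c = 6
t = 3
col = 'green'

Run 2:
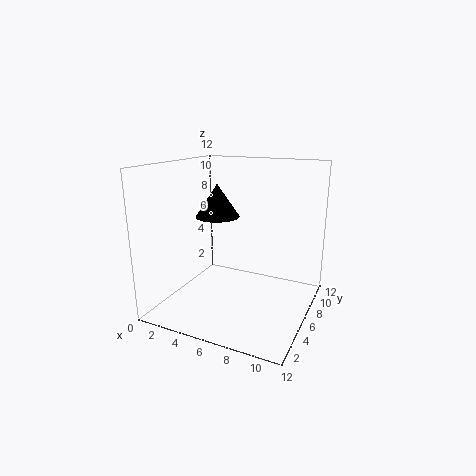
a = 3
b = 8
c = 7
t = 3
col = 'black'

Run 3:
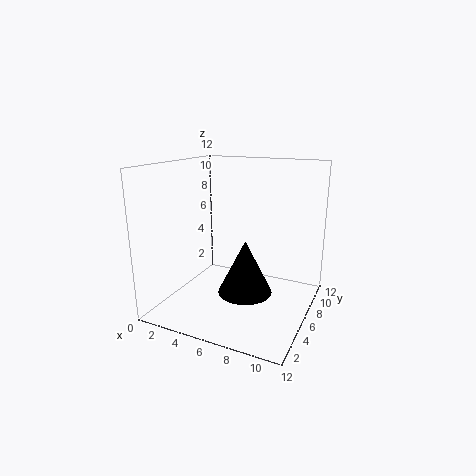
a = 8
b = 3
c = 3
t = 4
col = 'black'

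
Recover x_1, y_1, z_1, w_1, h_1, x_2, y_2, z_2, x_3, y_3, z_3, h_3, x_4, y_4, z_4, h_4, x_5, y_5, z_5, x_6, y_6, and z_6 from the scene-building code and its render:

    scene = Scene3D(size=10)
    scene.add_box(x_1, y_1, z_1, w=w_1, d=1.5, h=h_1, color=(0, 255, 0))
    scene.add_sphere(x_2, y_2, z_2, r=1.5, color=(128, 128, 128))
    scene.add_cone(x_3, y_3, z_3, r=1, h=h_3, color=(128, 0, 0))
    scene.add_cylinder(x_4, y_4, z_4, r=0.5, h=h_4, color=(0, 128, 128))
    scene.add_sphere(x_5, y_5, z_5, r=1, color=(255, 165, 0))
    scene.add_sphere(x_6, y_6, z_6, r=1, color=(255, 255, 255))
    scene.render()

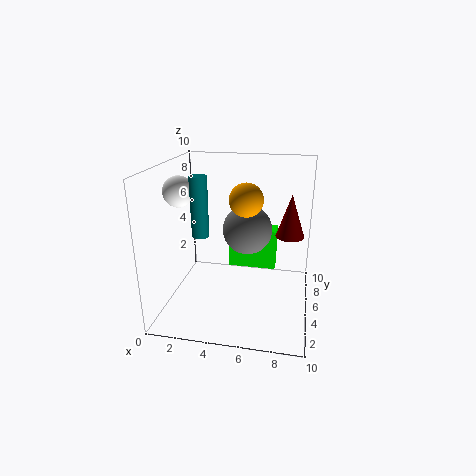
x_1 = 4, y_1 = 6.5, z_1 = 2, w_1 = 3.5, h_1 = 3, x_2 = 6, y_2 = 3, z_2 = 6.5, x_3 = 8.5, y_3 = 6, z_3 = 5, h_3 = 3, x_4 = 3.5, y_4 = 1.5, z_4 = 6.5, h_4 = 3.5, x_5 = 6, y_5 = 2.5, z_5 = 8.5, x_6 = 1.5, y_6 = 3.5, z_6 = 8.5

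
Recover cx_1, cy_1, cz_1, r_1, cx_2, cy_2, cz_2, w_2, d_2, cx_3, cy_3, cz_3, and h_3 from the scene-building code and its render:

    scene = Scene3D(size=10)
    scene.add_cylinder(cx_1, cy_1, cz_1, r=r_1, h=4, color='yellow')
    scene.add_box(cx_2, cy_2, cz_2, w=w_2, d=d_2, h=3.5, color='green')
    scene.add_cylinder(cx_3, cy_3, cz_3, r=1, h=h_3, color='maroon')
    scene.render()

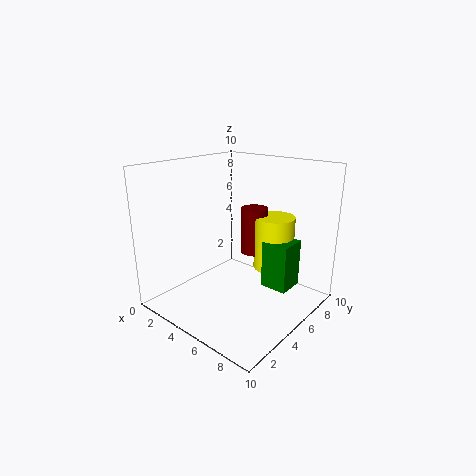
cx_1 = 6; cy_1 = 8; cz_1 = 2; r_1 = 1.5; cx_2 = 6; cy_2 = 6.5; cz_2 = 1; w_2 = 2; d_2 = 2; cx_3 = 4.5; cy_3 = 7.5; cz_3 = 3; h_3 = 3.5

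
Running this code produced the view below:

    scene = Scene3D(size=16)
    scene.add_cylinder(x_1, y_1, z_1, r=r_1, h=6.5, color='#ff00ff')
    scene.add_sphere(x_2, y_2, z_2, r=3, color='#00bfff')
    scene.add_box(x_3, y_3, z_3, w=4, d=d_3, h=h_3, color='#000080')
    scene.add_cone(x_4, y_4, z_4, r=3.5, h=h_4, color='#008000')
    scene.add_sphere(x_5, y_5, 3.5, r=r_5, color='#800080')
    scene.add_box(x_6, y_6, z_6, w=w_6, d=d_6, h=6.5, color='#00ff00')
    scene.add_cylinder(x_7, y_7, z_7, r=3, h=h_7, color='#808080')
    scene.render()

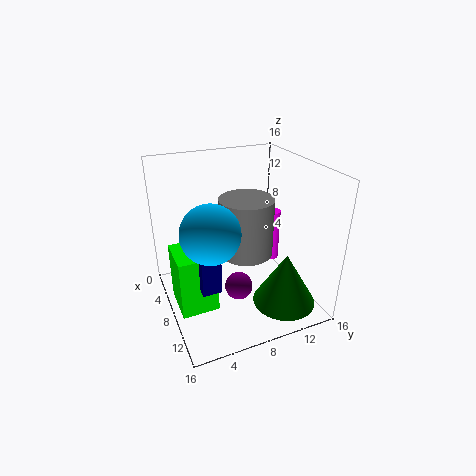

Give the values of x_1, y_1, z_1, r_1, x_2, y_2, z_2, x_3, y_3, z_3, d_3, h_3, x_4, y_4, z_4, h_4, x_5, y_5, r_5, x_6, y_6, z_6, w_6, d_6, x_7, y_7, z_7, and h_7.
x_1 = 5
y_1 = 14
z_1 = 2.5
r_1 = 1
x_2 = 10.5
y_2 = 4
z_2 = 10.5
x_3 = 8
y_3 = 2.5
z_3 = 4.5
d_3 = 2
h_3 = 4
x_4 = 12
y_4 = 12
z_4 = 1
h_4 = 6
x_5 = 10.5
y_5 = 7
r_5 = 1.5
x_6 = 6.5
y_6 = 0.5
z_6 = 1.5
w_6 = 4.5
d_6 = 4
x_7 = 8
y_7 = 9
z_7 = 6
h_7 = 6.5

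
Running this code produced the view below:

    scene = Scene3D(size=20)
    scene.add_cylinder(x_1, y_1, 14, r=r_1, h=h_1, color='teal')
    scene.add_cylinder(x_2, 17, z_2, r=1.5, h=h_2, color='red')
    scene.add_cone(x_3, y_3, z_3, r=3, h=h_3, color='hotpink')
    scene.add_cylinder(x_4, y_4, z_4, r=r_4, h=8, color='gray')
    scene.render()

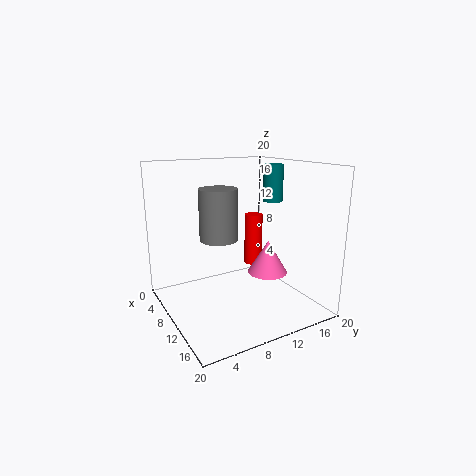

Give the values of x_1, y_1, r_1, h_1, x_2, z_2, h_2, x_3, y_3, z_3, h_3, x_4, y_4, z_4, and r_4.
x_1 = 7.5, y_1 = 17.5, r_1 = 1.5, h_1 = 5.5, x_2 = 3, z_2 = 2.5, h_2 = 8.5, x_3 = 9.5, y_3 = 15.5, z_3 = 3.5, h_3 = 5, x_4 = 4, y_4 = 10, z_4 = 8, r_4 = 3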